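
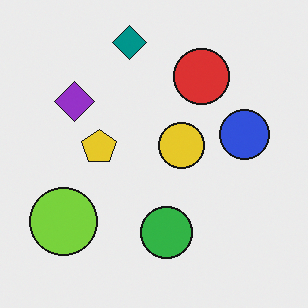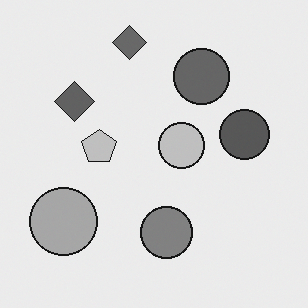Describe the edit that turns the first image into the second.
This is the original image converted to grayscale.

All color is removed — every shape is now a shade of grey.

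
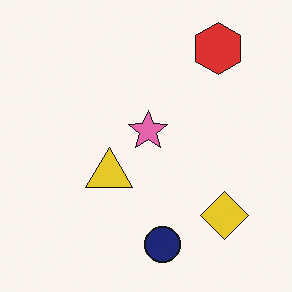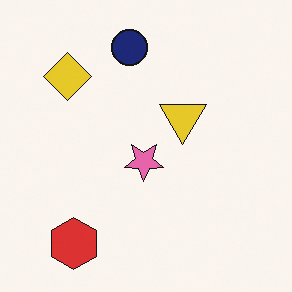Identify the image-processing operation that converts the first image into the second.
The transformation is: rotated 180°.

The red hexagon sits in the top-right of the first image and the bottom-left of the second — consistent with a whole-image 180° rotation.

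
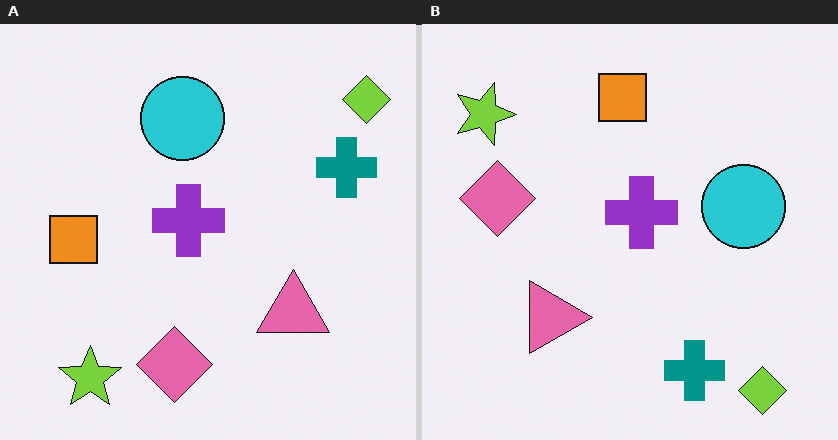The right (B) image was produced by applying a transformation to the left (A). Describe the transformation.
It was rotated 90° clockwise.

The lime diamond sits in the top-right of the left (A) image and the bottom-right of the right (B) — consistent with a whole-image 90° clockwise rotation.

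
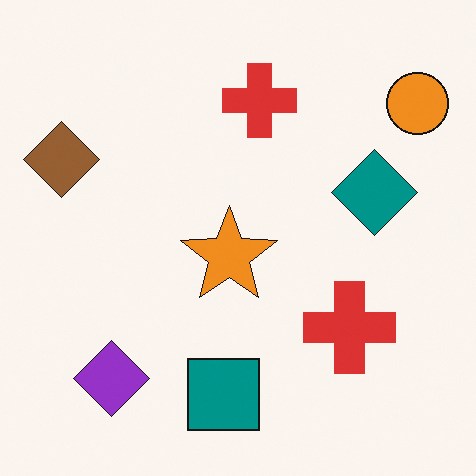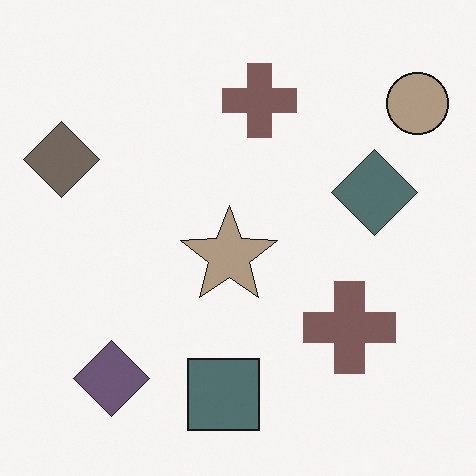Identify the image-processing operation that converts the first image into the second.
This is the original image heavily desaturated.

All colors are more muted and greyish — a global saturation change.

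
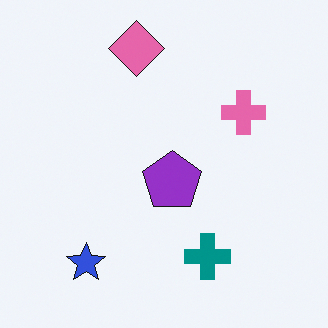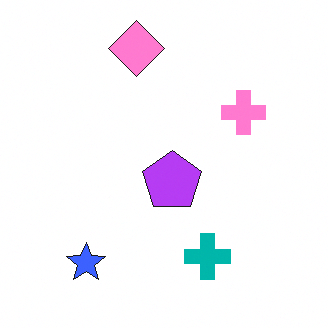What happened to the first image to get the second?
The image was brightened a little.

Every pixel — background and shapes alike — is uniformly brightened.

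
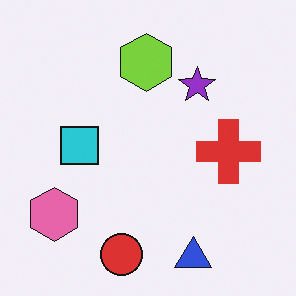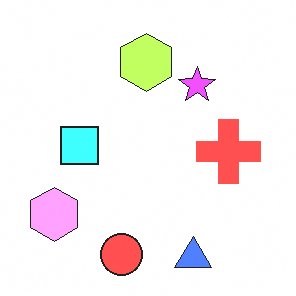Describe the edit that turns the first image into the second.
The image was noticeably brightened.

Every pixel — background and shapes alike — is uniformly brightened.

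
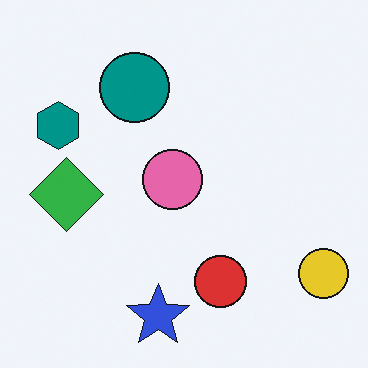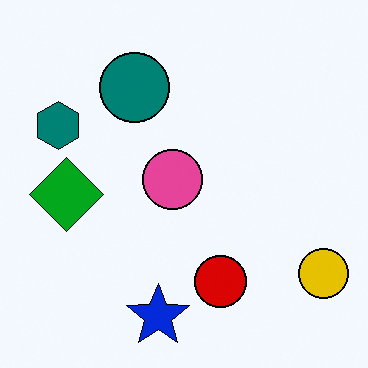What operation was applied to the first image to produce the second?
This is the original image given slightly increased contrast.

Tones are pushed away from mid-grey across the whole image — a global contrast change.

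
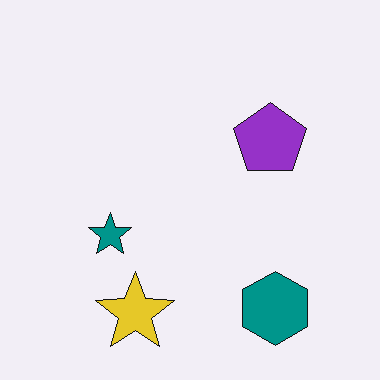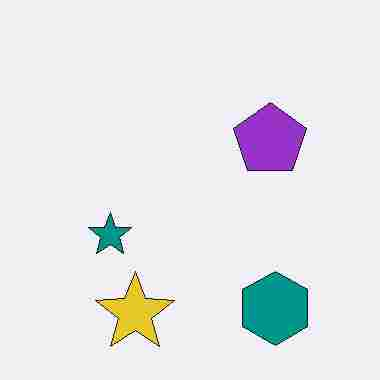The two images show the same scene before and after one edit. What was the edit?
This is the original image degraded with heavy JPEG compression.

Blocky 8×8 compression artifacts appear around shape edges and the flat background shows ringing — characteristic JPEG degradation.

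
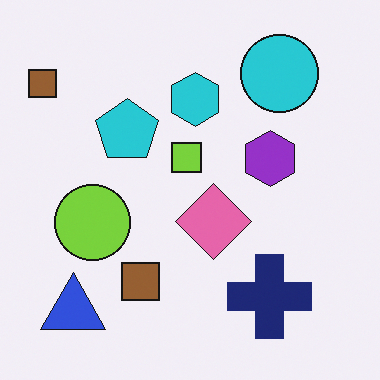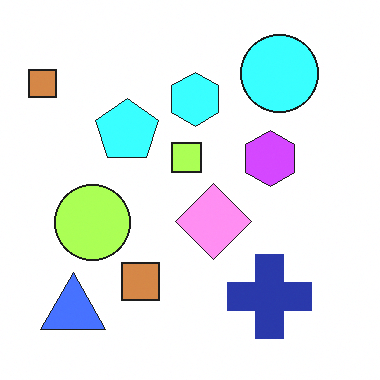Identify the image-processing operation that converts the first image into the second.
The second image is the first substantially brightened.

Every pixel — background and shapes alike — is uniformly brightened.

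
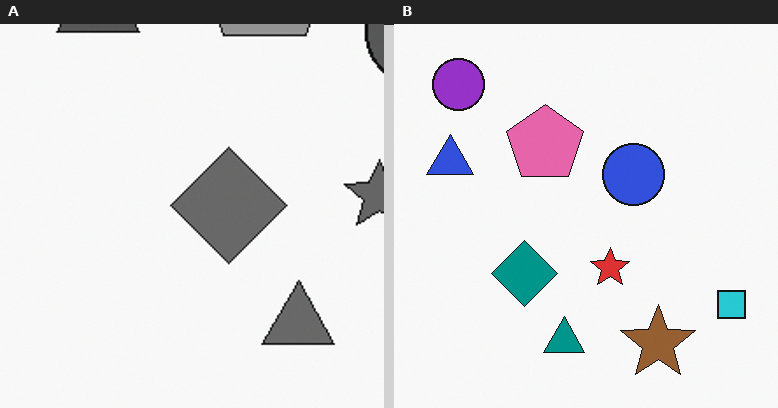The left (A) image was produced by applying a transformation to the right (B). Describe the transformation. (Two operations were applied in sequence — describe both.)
The transformation is: cropped tightly and scaled back up, then converted to grayscale.

The visible shapes are larger and the field of view is narrower; shapes near the original edges may be partly or wholly outside the frame — a crop-and-rescale. All color is removed — every shape is now a shade of grey.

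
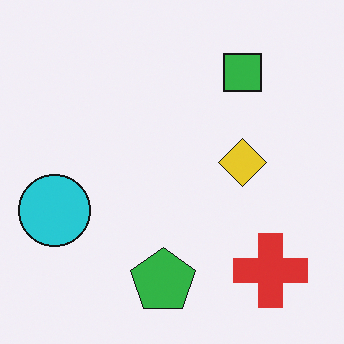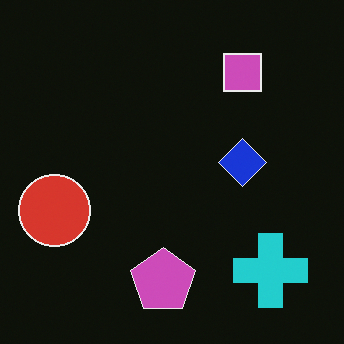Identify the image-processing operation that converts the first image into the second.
This is the original image color-inverted (negative).

The light background has become dark and every shape's color is its complement — a photographic negative.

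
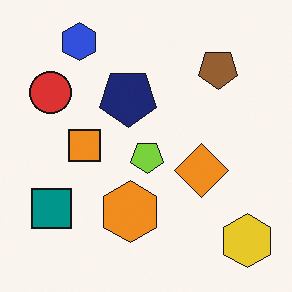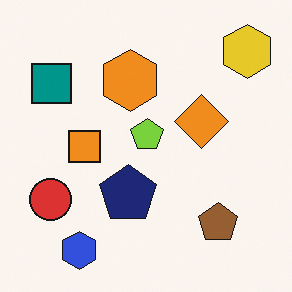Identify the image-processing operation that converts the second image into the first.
This is the original image flipped vertically (top ↔ bottom).

The blue hexagon is in the bottom-left of the second image and the top-left of the first — shapes on opposite sides of the horizontal midline have swapped in a mirror flip.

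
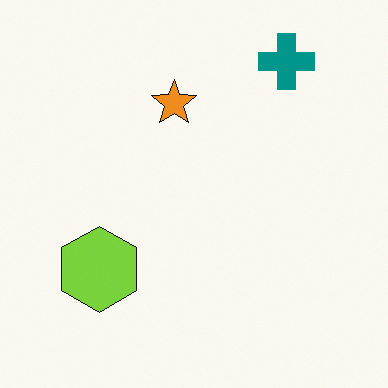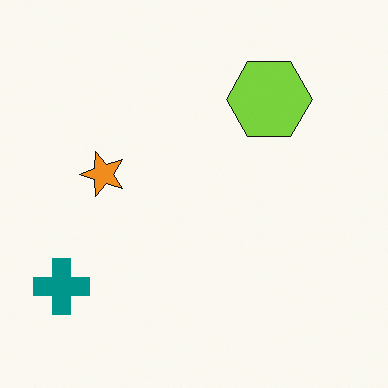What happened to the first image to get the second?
The transformation is: transposed (reflected across the top-left ↔ bottom-right diagonal).

Shapes have swapped their row and column positions — what was in the top-right is now in the bottom-left — a diagonal reflection.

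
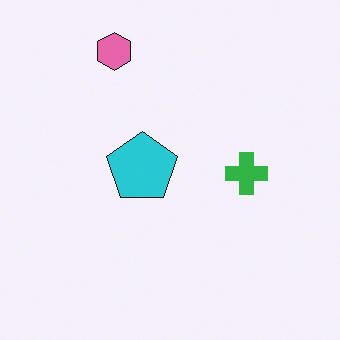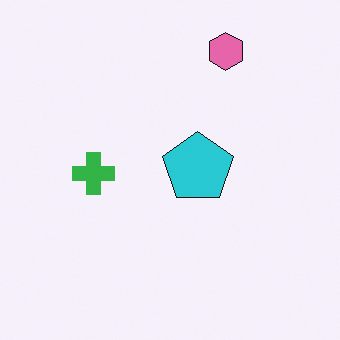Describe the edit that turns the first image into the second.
The second image is the first flipped horizontally (left ↔ right).

The green cross is in the right of the first image and the left of the second — shapes on opposite sides of the vertical midline have swapped in a mirror flip.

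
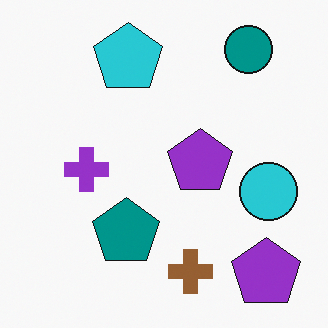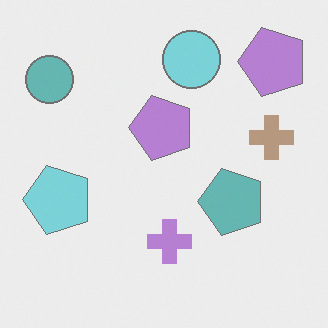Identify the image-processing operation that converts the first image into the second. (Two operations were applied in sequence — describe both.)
It was given much lower contrast, then rotated 90° counter-clockwise.

Tones are pushed toward mid-grey across the whole image — a global contrast change. The teal circle sits in the top-right of the first image and the top-left of the second — consistent with a whole-image 90° counter-clockwise rotation.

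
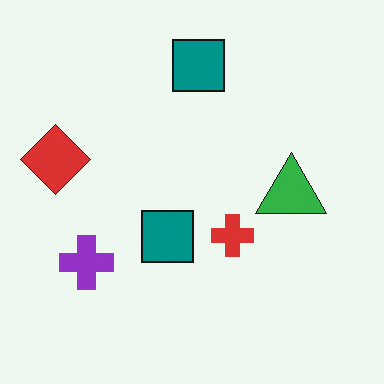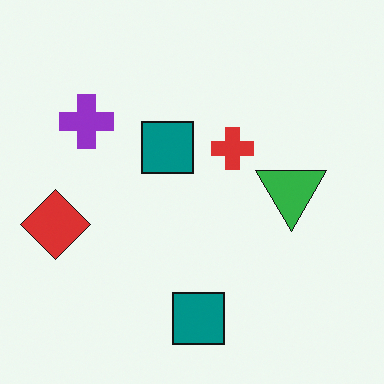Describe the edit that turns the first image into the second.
The image was flipped vertically (top ↔ bottom).

The purple cross is in the bottom-left of the first image and the top-left of the second — shapes on opposite sides of the horizontal midline have swapped in a mirror flip.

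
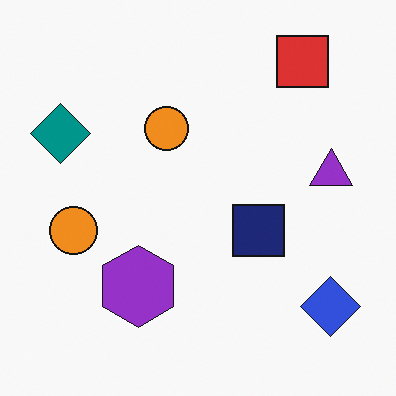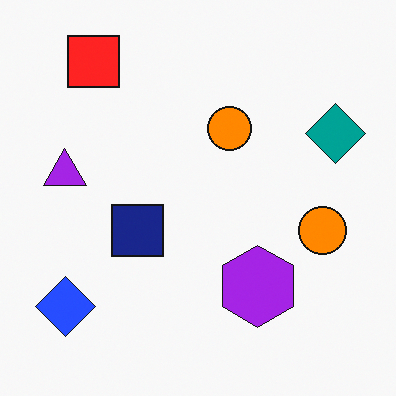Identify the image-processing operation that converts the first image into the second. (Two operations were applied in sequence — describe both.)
Flipped horizontally (left ↔ right), then slightly oversaturated.

The teal diamond is in the left of the first image and the right of the second — shapes on opposite sides of the vertical midline have swapped in a mirror flip. All colors are more vivid — a global saturation change.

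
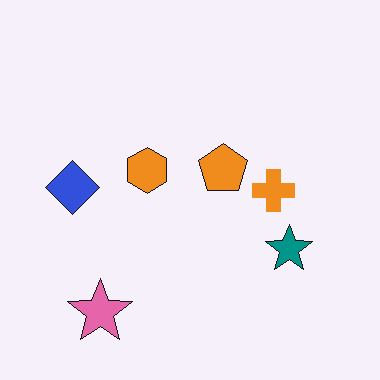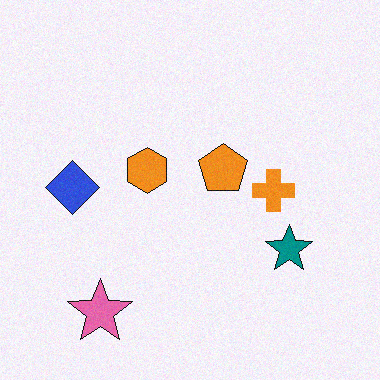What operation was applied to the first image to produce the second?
It was degraded with a light layer of grain.

Random speckle covers the whole image, including the flat background.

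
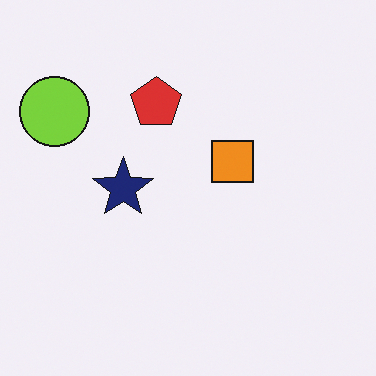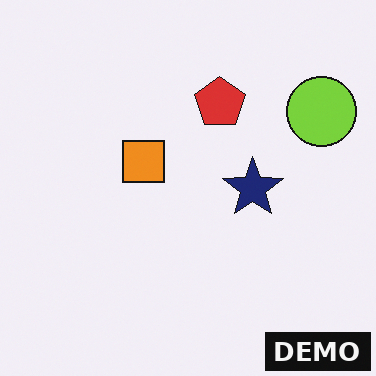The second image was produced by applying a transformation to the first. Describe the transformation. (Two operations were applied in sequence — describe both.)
The second image is the first flipped horizontally (left ↔ right), then watermarked with the text "DEMO" in the lower-right corner.

The lime circle is in the top-left of the first image and the top-right of the second — shapes on opposite sides of the vertical midline have swapped in a mirror flip. A dark label reading "DEMO" appears in the lower-right corner.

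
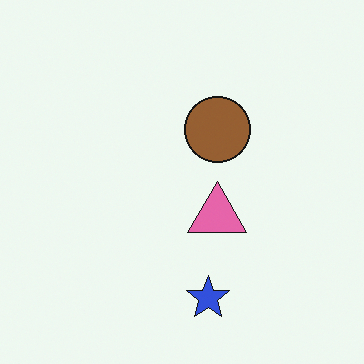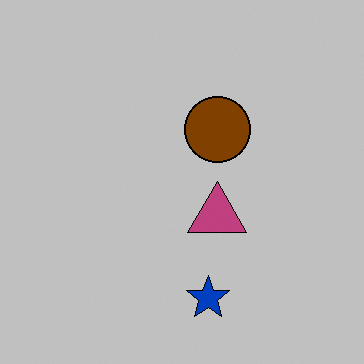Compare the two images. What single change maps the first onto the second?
Aggressively posterized.

Each flat color has snapped to a coarser quantized level — most visibly, the near-white background has dropped to a flat grey.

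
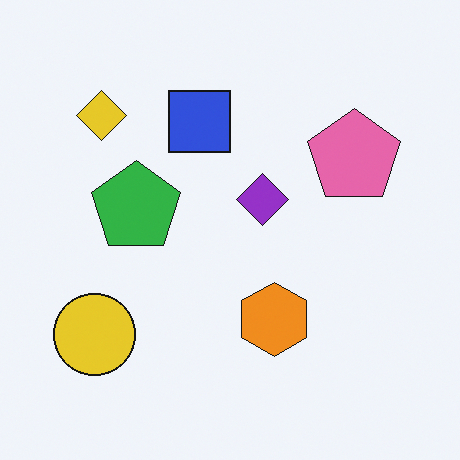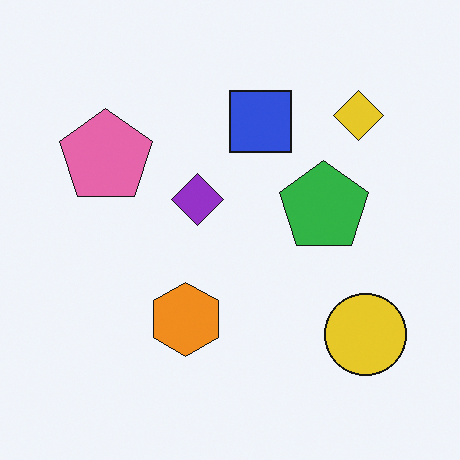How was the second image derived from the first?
The second image is the first flipped horizontally (left ↔ right).

The yellow circle is in the bottom-left of the first image and the bottom-right of the second — shapes on opposite sides of the vertical midline have swapped in a mirror flip.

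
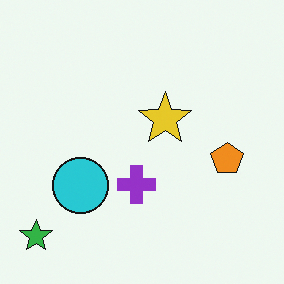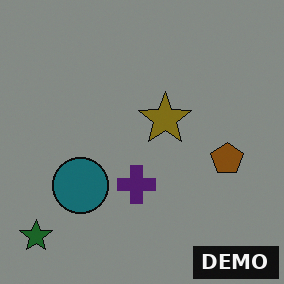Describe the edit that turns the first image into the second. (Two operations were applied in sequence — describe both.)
The transformation is: substantially darkened, then watermarked with the text "DEMO" in the lower-right corner.

Every pixel — background and shapes alike — is uniformly darkened. A dark label reading "DEMO" appears in the lower-right corner.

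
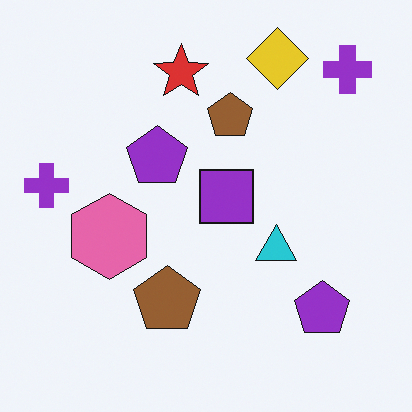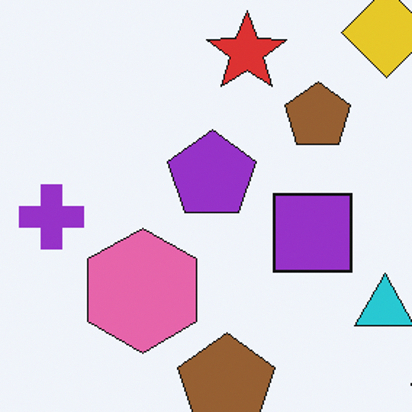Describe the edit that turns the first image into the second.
This is the original image cropped slightly and scaled back up.

The visible shapes are larger and the field of view is narrower; shapes near the original edges may be partly or wholly outside the frame — a crop-and-rescale.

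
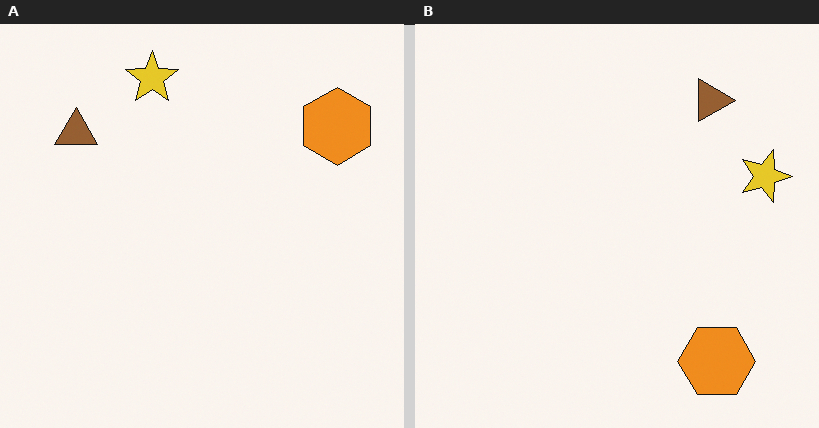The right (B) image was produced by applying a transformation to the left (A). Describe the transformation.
The transformation is: rotated 90° clockwise.

The orange hexagon sits in the top-right of the left (A) image and the bottom-right of the right (B) — consistent with a whole-image 90° clockwise rotation.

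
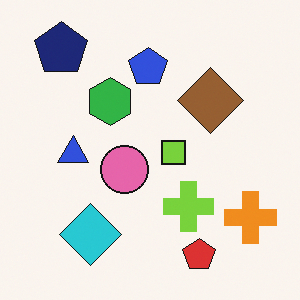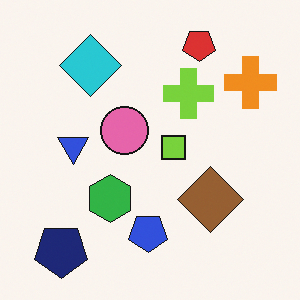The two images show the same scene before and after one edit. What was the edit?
Flipped vertically (top ↔ bottom).

The red pentagon is in the bottom of the first image and the top of the second — shapes on opposite sides of the horizontal midline have swapped in a mirror flip.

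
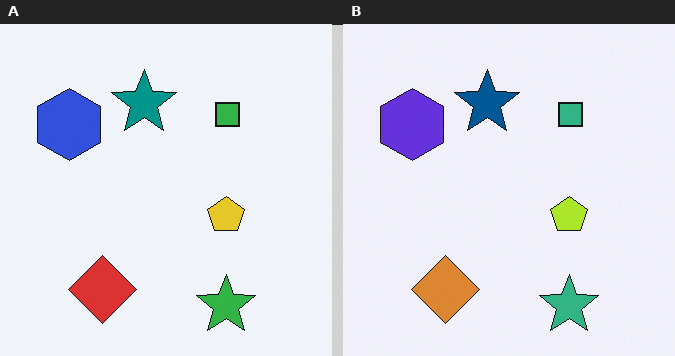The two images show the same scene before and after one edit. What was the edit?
The right (B) image is the left (A) hue-shifted by a small amount.

Every shape's color has rotated by the same amount around the hue wheel — a uniform hue shift.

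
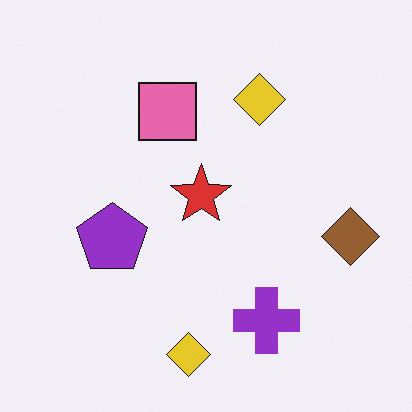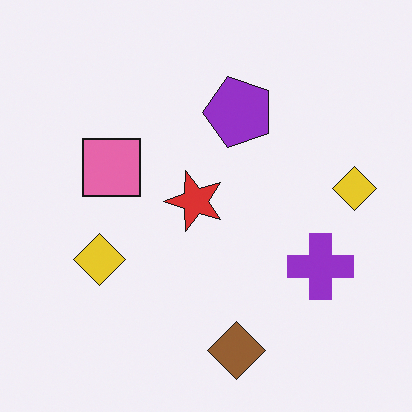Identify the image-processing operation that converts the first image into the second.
This is the original image transposed (reflected across the top-left ↔ bottom-right diagonal).

Shapes have swapped their row and column positions — what was in the top-right is now in the bottom-left — a diagonal reflection.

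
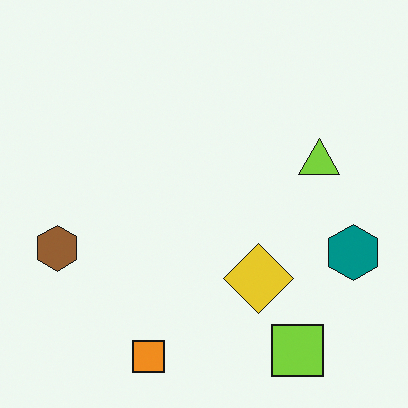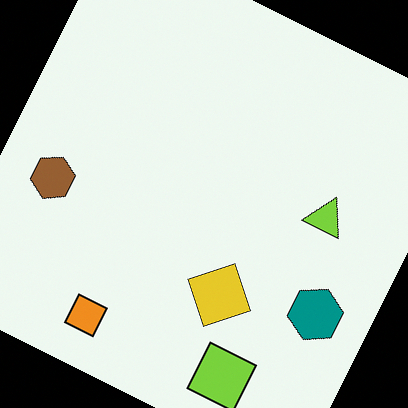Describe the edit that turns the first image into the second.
The second image is the first rotated clockwise by a clearly visible amount.

Every shape is tilted by the same angle and the image corners show triangular fill wedges — a whole-image rotation by a non-right angle.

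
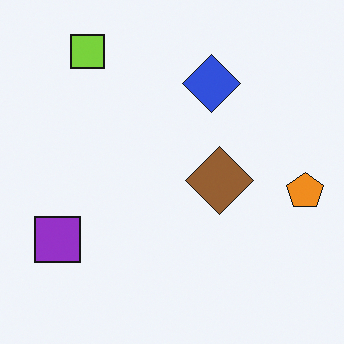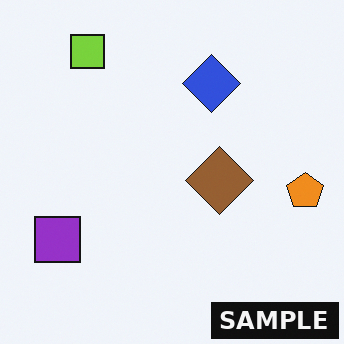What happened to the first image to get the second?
The second image is the first watermarked with the text "SAMPLE" in the lower-right corner.

A dark label reading "SAMPLE" appears in the lower-right corner.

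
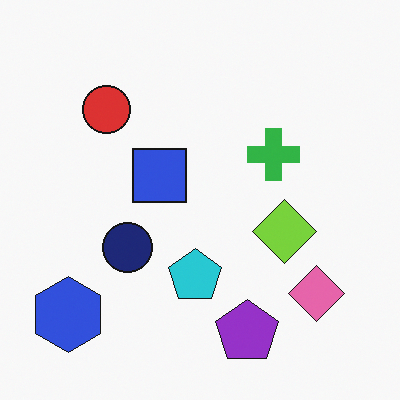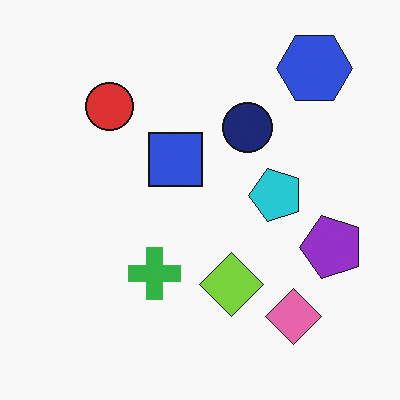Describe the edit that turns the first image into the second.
The second image is the first transposed (reflected across the top-left ↔ bottom-right diagonal).

Shapes have swapped their row and column positions — what was in the top-right is now in the bottom-left — a diagonal reflection.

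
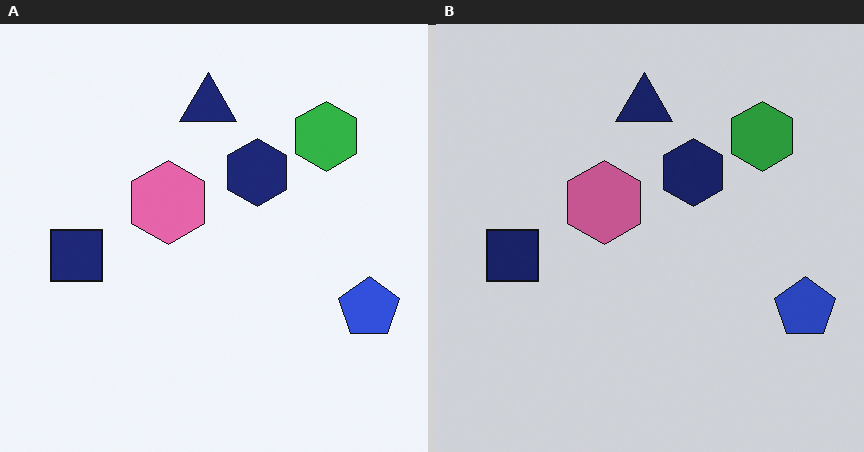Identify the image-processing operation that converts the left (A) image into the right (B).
It was darkened a little.

Every pixel — background and shapes alike — is uniformly darkened.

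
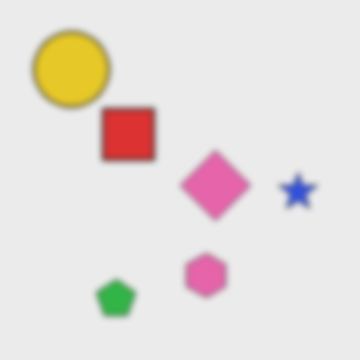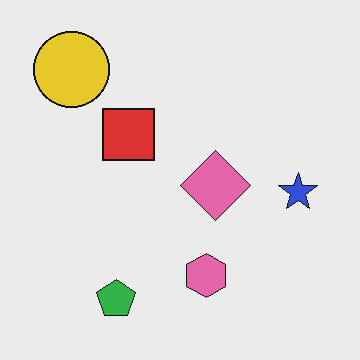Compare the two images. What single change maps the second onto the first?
It was noticeably gaussian-blurred.

Shape edges and outlines are uniformly softened across the whole image.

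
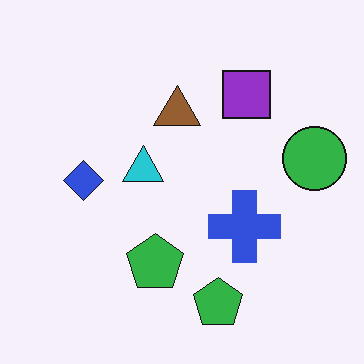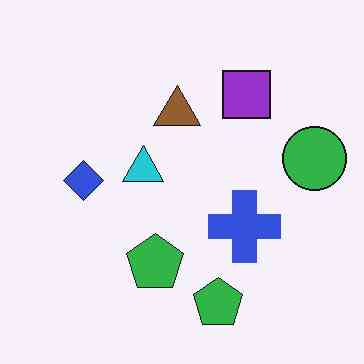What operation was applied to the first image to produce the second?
This is the original image given moderate JPEG compression.

Blocky 8×8 compression artifacts appear around shape edges and the flat background shows ringing — characteristic JPEG degradation.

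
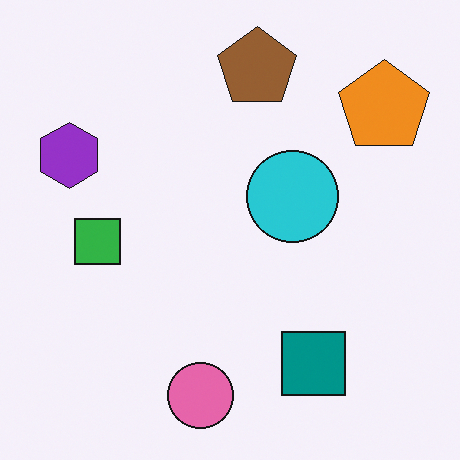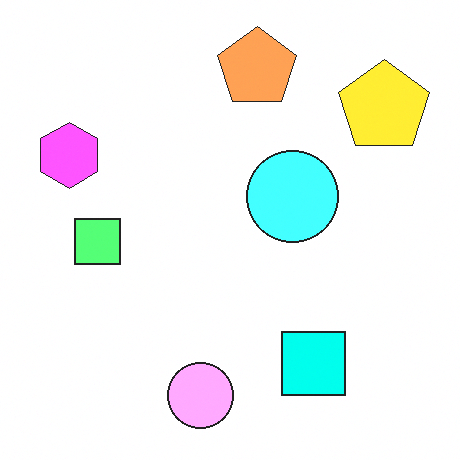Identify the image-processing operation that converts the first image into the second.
It was noticeably brightened.

Every pixel — background and shapes alike — is uniformly brightened.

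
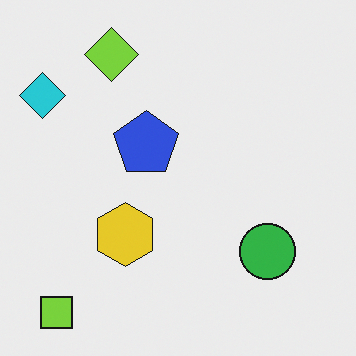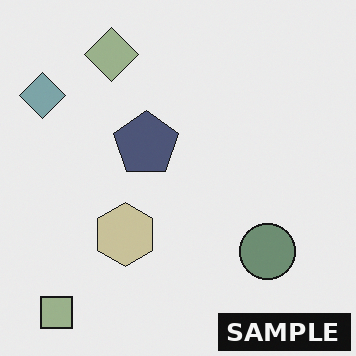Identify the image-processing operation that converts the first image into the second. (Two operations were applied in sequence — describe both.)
This is the original image made much more muted (saturation change), then watermarked with the text "SAMPLE" in the lower-right corner.

All colors are more muted and greyish — a global saturation change. A dark label reading "SAMPLE" appears in the lower-right corner.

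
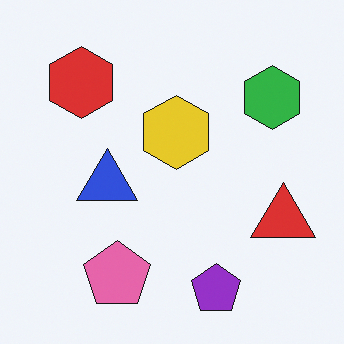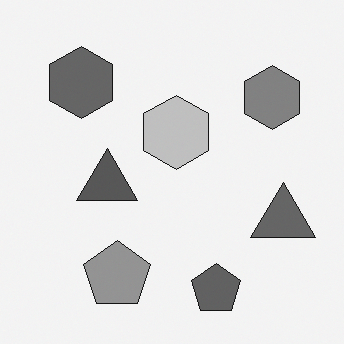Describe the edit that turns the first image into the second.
The second image is the first converted to grayscale.

All color is removed — every shape is now a shade of grey.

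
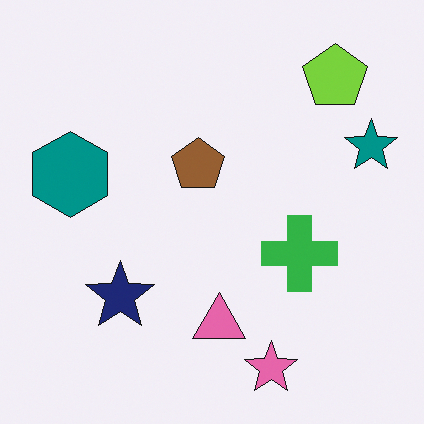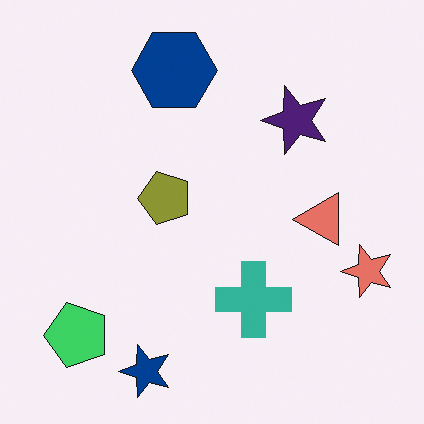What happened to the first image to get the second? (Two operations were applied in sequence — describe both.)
This is the original image transposed (reflected across the top-left ↔ bottom-right diagonal), then hue-shifted by a small amount.

Shapes have swapped their row and column positions — what was in the top-right is now in the bottom-left — a diagonal reflection. Every shape's color has rotated by the same amount around the hue wheel — a uniform hue shift.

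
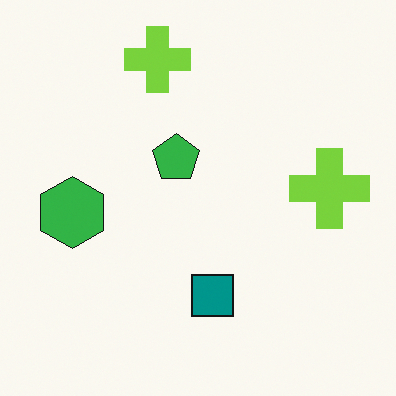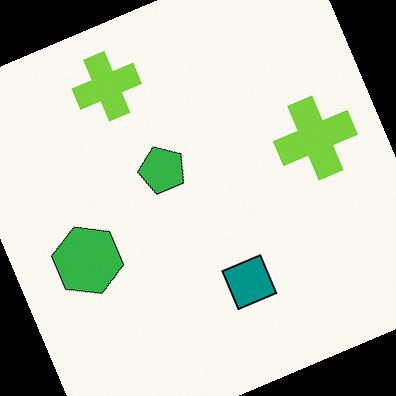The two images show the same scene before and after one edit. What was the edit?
The second image is the first rotated counter-clockwise by a clearly visible amount.

Every shape is tilted by the same angle and the image corners show triangular fill wedges — a whole-image rotation by a non-right angle.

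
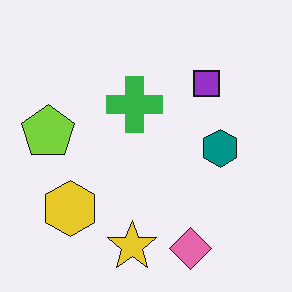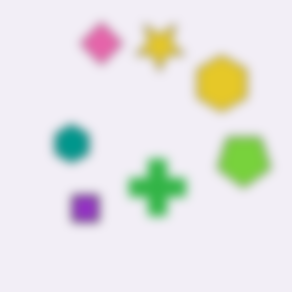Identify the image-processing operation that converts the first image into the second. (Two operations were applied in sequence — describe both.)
The second image is the first strongly gaussian-blurred, then rotated 180°.

Shape edges and outlines are uniformly softened across the whole image. The pink diamond sits in the bottom of the first image and the top of the second — consistent with a whole-image 180° rotation.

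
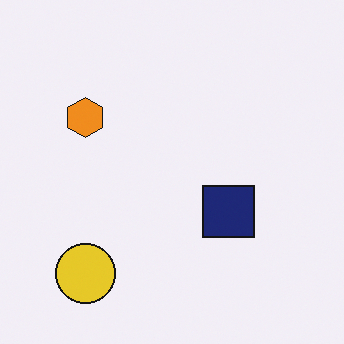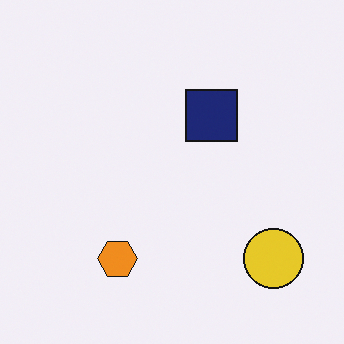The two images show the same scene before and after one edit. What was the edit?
This is the original image rotated 90° counter-clockwise.

The yellow circle sits in the bottom-left of the first image and the bottom-right of the second — consistent with a whole-image 90° counter-clockwise rotation.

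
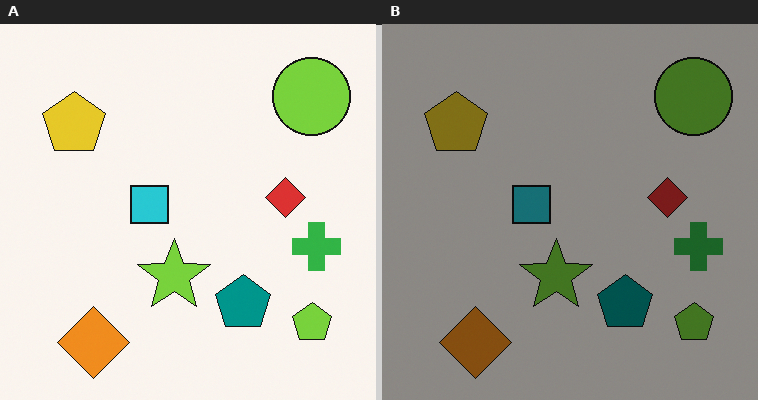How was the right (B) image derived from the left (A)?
The transformation is: substantially darkened.

Every pixel — background and shapes alike — is uniformly darkened.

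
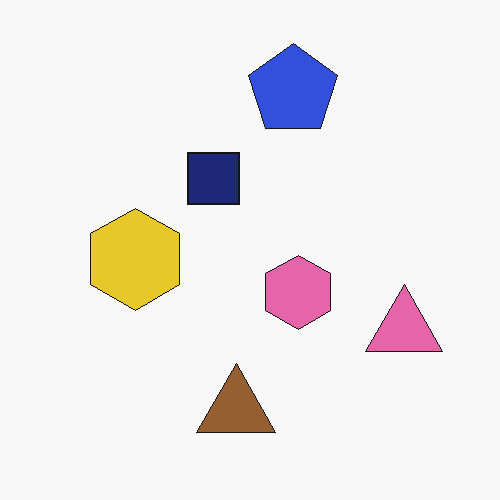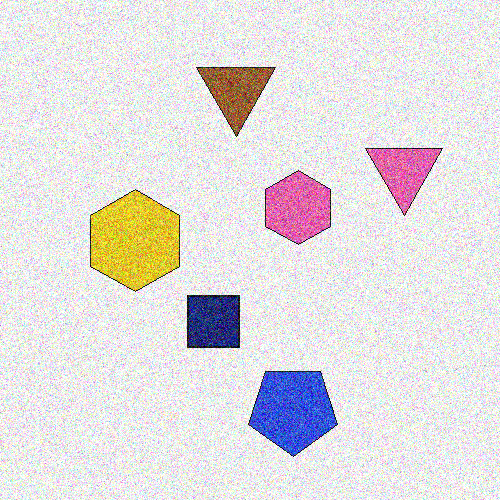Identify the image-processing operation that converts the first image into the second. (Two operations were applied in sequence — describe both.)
The image was flipped vertically (top ↔ bottom), then degraded with a thick layer of grain.

The blue pentagon is in the top of the first image and the bottom of the second — shapes on opposite sides of the horizontal midline have swapped in a mirror flip. Random speckle covers the whole image, including the flat background.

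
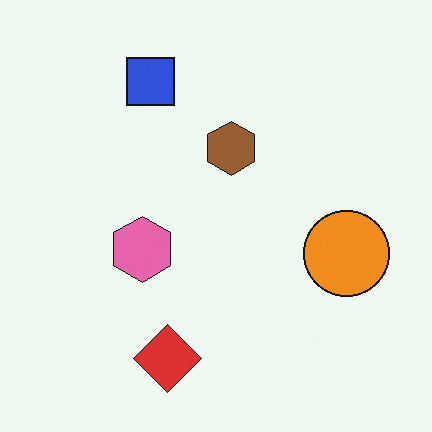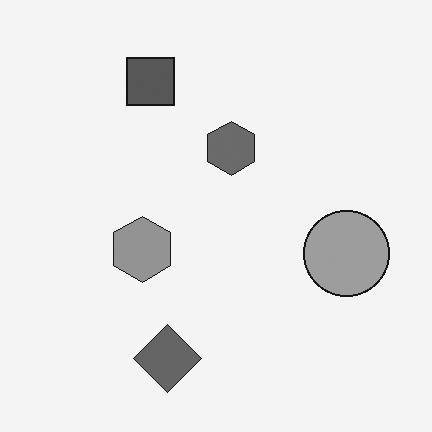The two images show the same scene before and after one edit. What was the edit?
The second image is the first converted to grayscale.

All color is removed — every shape is now a shade of grey.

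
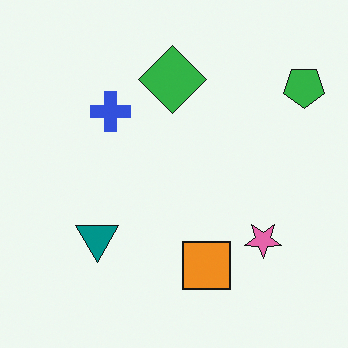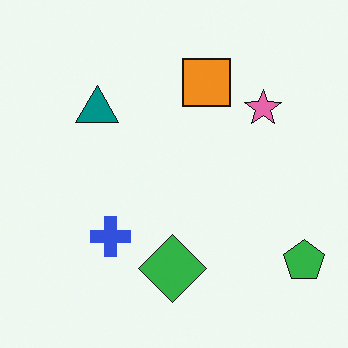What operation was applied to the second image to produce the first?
Flipped vertically (top ↔ bottom).

The green diamond is in the bottom of the second image and the top of the first — shapes on opposite sides of the horizontal midline have swapped in a mirror flip.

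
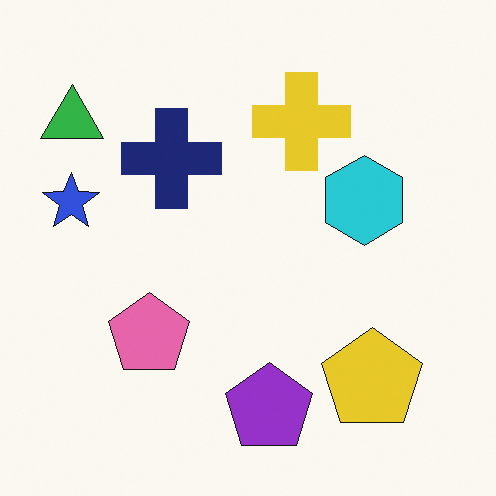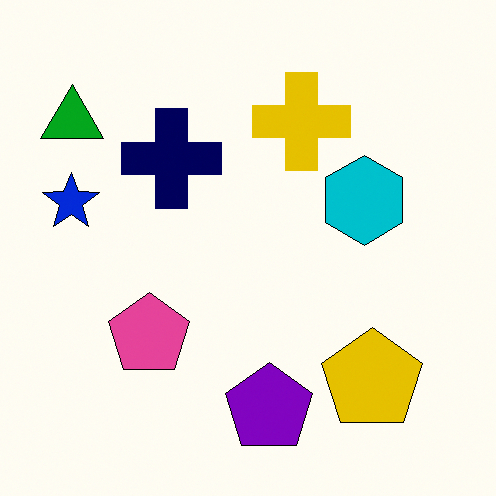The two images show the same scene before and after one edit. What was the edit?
This is the original image given slightly increased contrast.

Tones are pushed away from mid-grey across the whole image — a global contrast change.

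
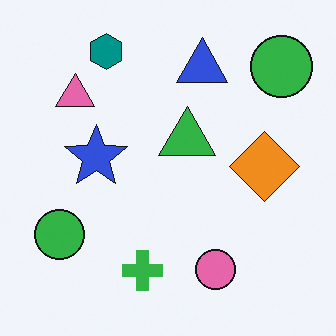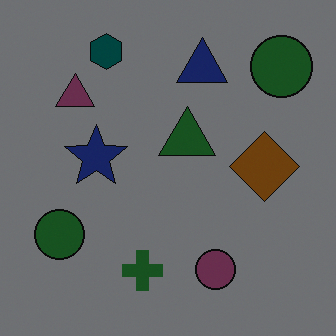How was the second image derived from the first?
The second image is the first darkened a lot.

Every pixel — background and shapes alike — is uniformly darkened.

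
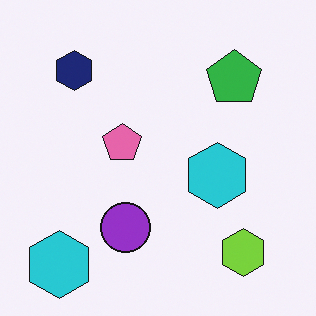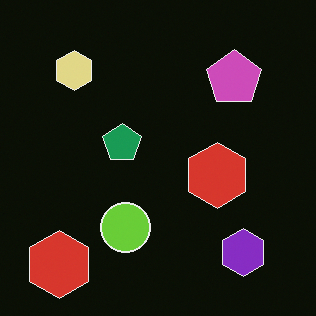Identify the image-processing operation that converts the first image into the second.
It was color-inverted (negative).

The light background has become dark and every shape's color is its complement — a photographic negative.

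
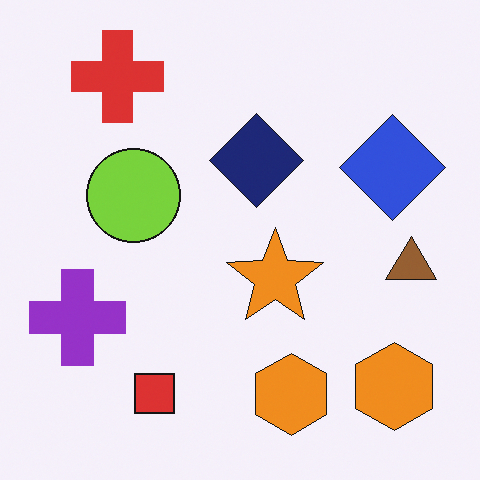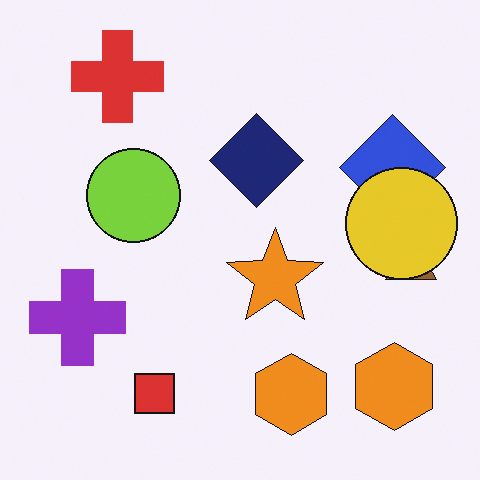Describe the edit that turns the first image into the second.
It was overlaid with an additional yellow circle.

A yellow circle appears in the second image that is absent from the first.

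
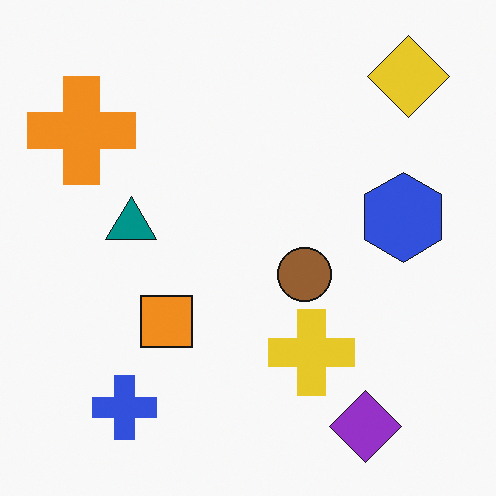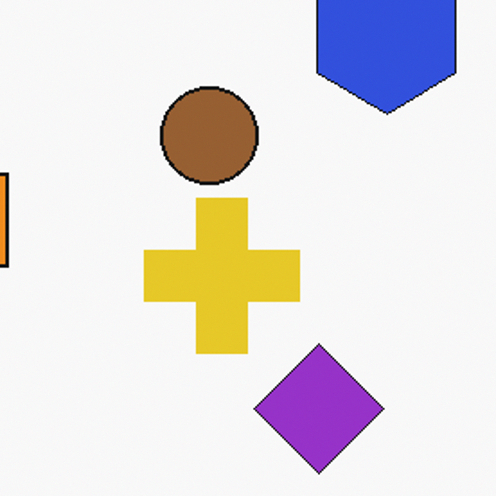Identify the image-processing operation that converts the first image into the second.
The image was cropped to a noticeably smaller region and rescaled.

The visible shapes are larger and the field of view is narrower; shapes near the original edges may be partly or wholly outside the frame — a crop-and-rescale.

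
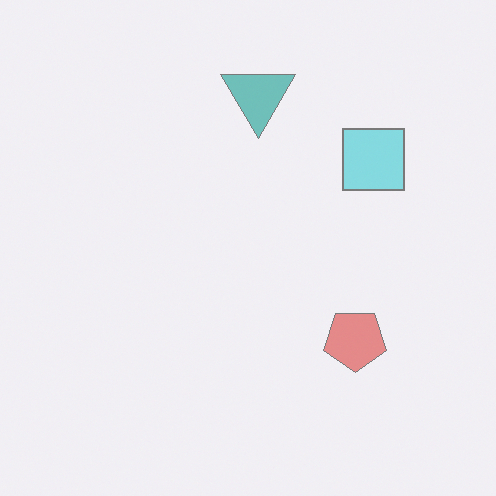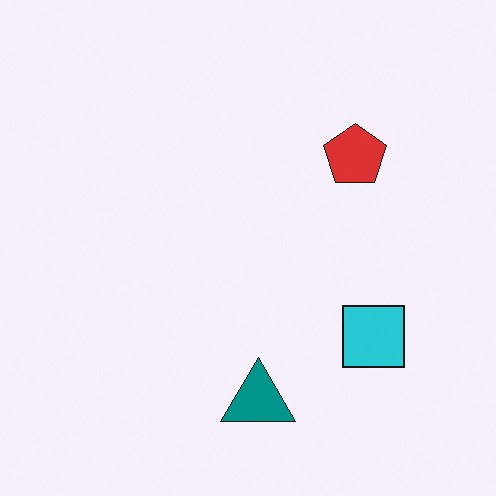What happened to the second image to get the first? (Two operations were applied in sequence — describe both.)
The image was flipped vertically (top ↔ bottom), then given much lower contrast.

The teal triangle is in the bottom of the second image and the top of the first — shapes on opposite sides of the horizontal midline have swapped in a mirror flip. Tones are pushed toward mid-grey across the whole image — a global contrast change.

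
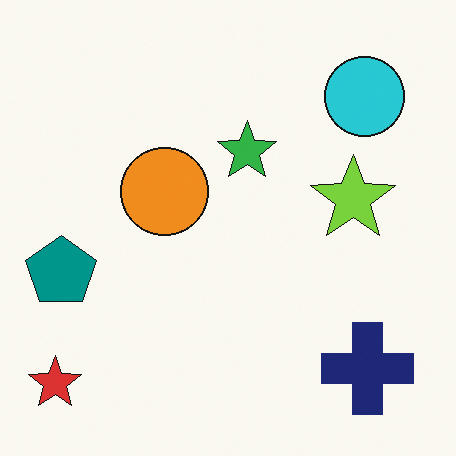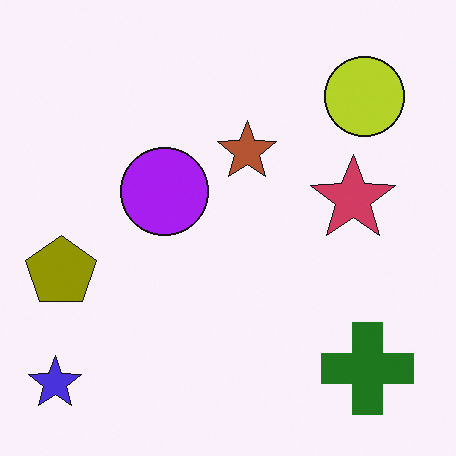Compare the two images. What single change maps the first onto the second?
The second image is the first hue-shifted by a large amount.

Every shape's color has rotated by the same amount around the hue wheel — a uniform hue shift.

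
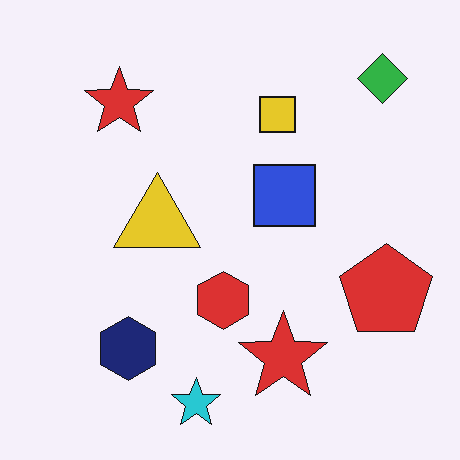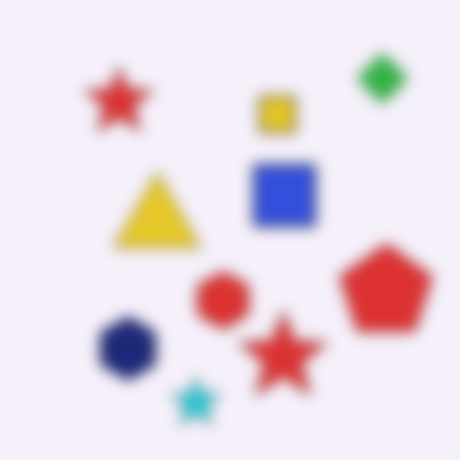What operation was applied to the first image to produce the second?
The second image is the first heavily blurred.

Shape edges and outlines are uniformly softened across the whole image.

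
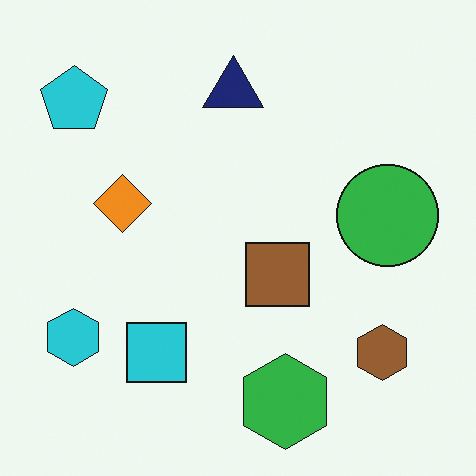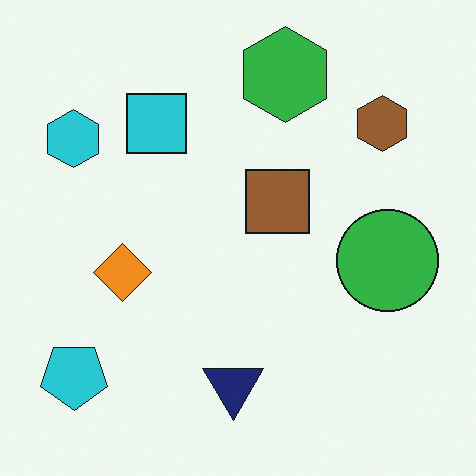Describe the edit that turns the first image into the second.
The transformation is: flipped vertically (top ↔ bottom).

The green hexagon is in the bottom of the first image and the top of the second — shapes on opposite sides of the horizontal midline have swapped in a mirror flip.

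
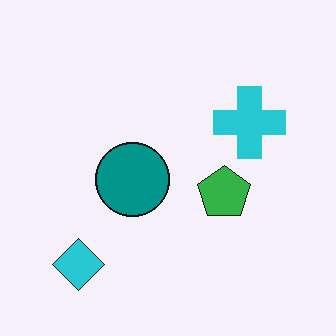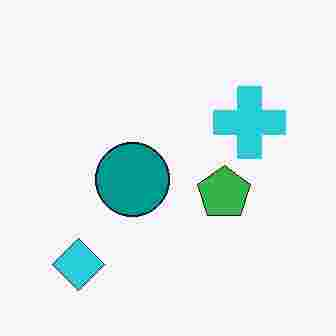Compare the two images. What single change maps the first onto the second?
Degraded with heavy JPEG compression.

Blocky 8×8 compression artifacts appear around shape edges and the flat background shows ringing — characteristic JPEG degradation.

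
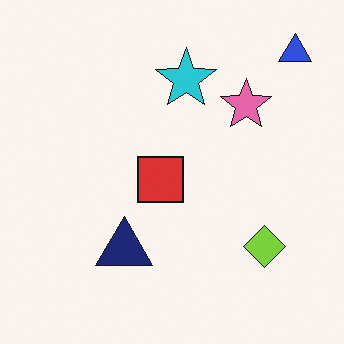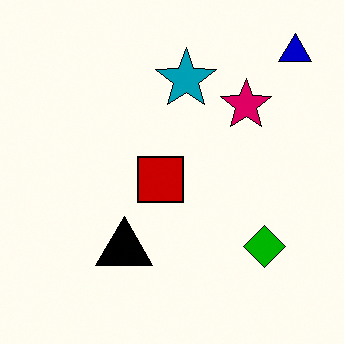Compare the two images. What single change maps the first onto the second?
It was given much higher contrast.

Tones are pushed away from mid-grey across the whole image — a global contrast change.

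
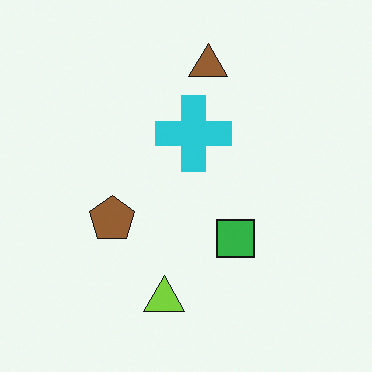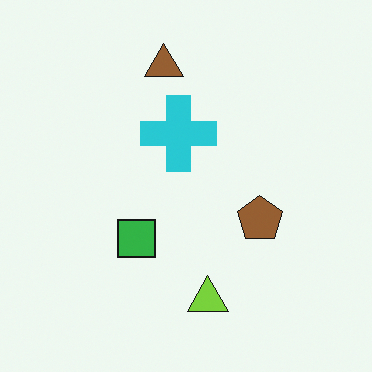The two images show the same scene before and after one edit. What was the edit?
Flipped horizontally (left ↔ right).

The brown pentagon is in the left of the first image and the right of the second — shapes on opposite sides of the vertical midline have swapped in a mirror flip.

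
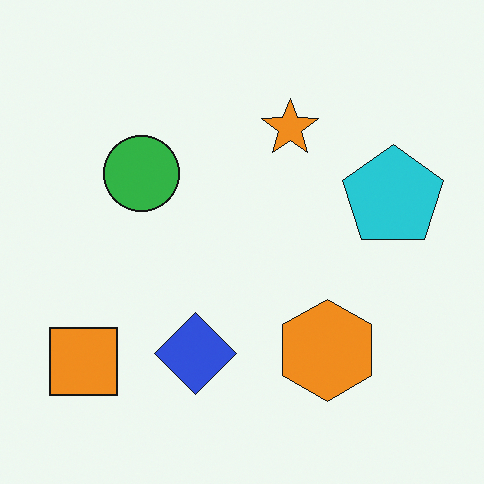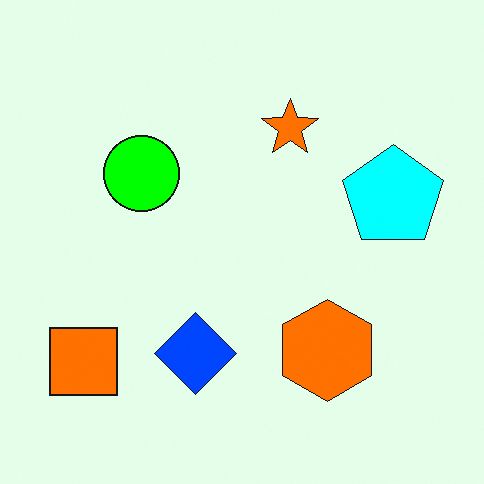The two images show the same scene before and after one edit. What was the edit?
The image was made much more vivid (saturation change).

All colors are more vivid — a global saturation change.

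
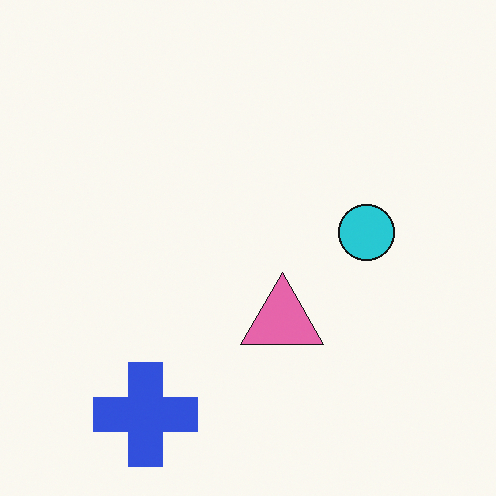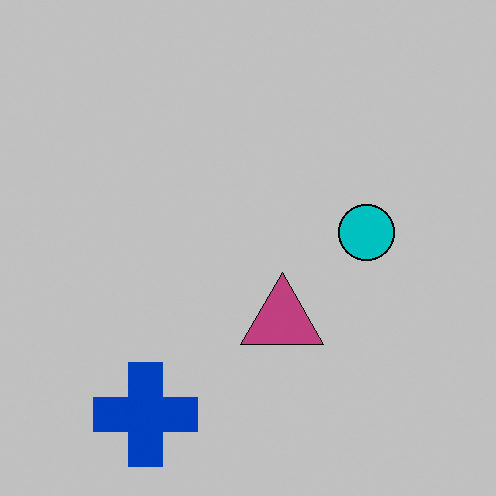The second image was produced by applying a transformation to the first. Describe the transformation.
The second image is the first heavily posterized to just a handful of flat colors.

Each flat color has snapped to a coarser quantized level — most visibly, the near-white background has dropped to a flat grey.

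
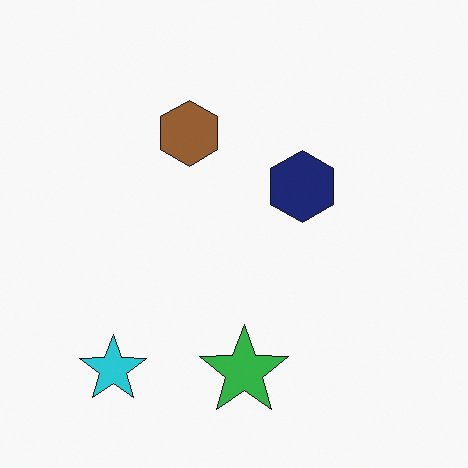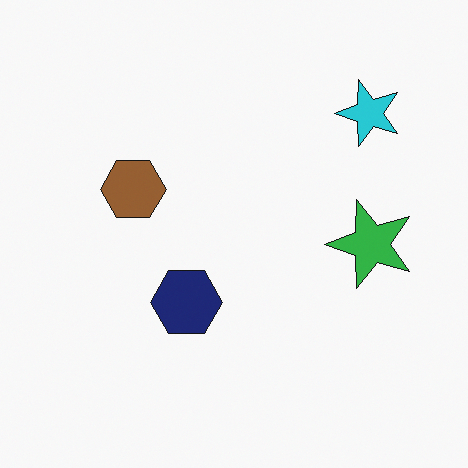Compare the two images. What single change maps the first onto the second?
It was transposed (reflected across the top-left ↔ bottom-right diagonal).

Shapes have swapped their row and column positions — what was in the top-right is now in the bottom-left — a diagonal reflection.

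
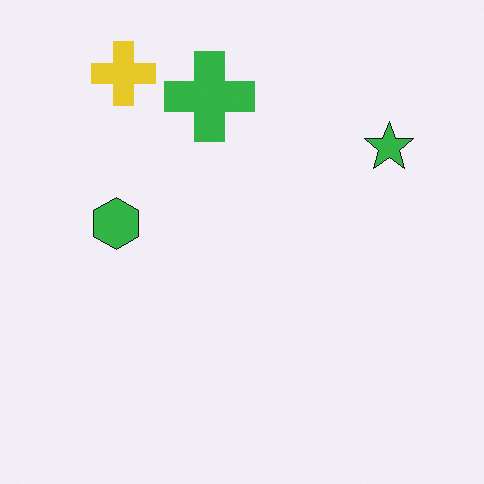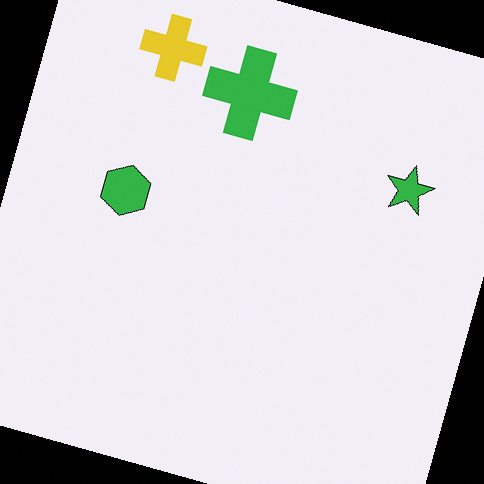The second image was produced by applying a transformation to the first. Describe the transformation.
The image was rotated clockwise by a moderate amount.

Every shape is tilted by the same angle and the image corners show triangular fill wedges — a whole-image rotation by a non-right angle.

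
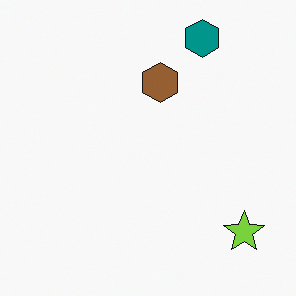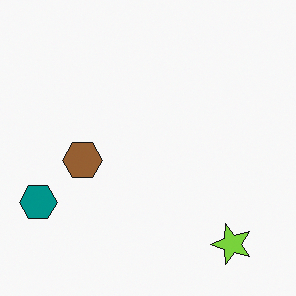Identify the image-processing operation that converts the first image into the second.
The transformation is: transposed (reflected across the top-left ↔ bottom-right diagonal).

Shapes have swapped their row and column positions — what was in the top-right is now in the bottom-left — a diagonal reflection.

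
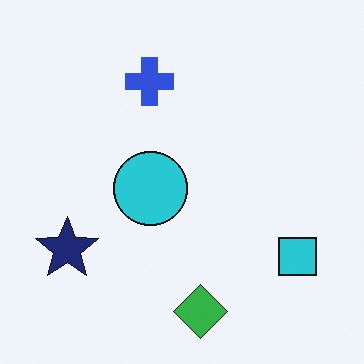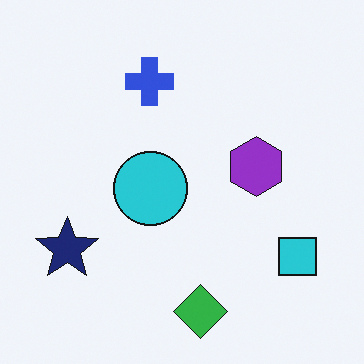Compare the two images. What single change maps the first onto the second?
It was overlaid with an additional purple hexagon.

A purple hexagon appears in the second image that is absent from the first.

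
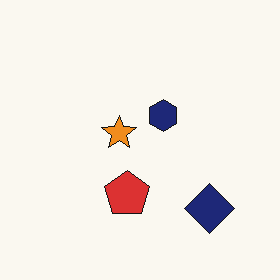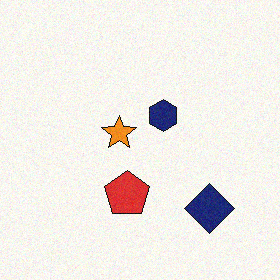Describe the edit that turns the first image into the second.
The transformation is: degraded with subtle gaussian noise.

Random speckle covers the whole image, including the flat background.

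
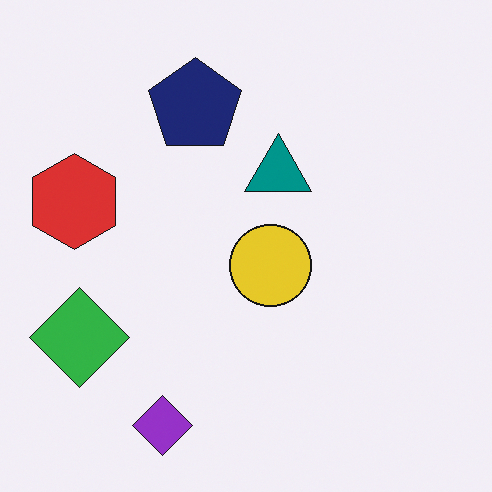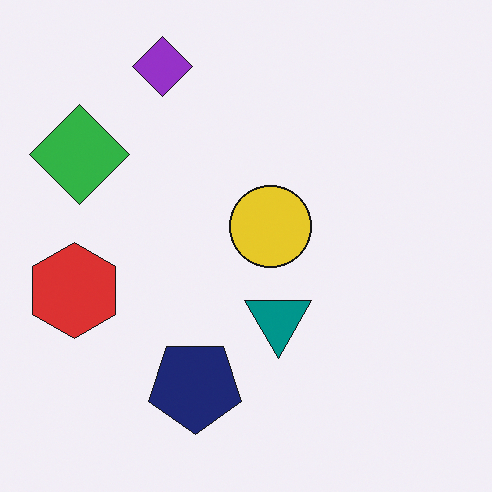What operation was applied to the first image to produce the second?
It was flipped vertically (top ↔ bottom).

The purple diamond is in the bottom-left of the first image and the top-left of the second — shapes on opposite sides of the horizontal midline have swapped in a mirror flip.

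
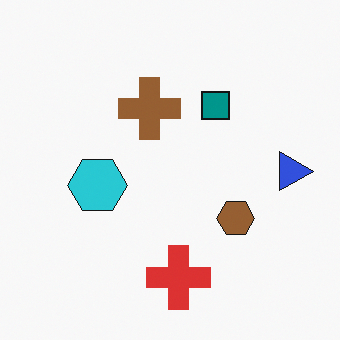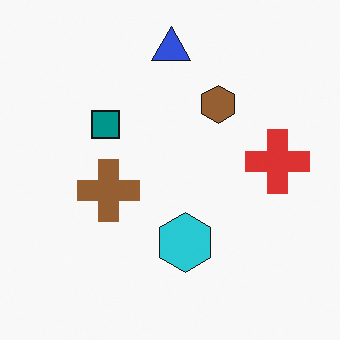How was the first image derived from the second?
Rotated 90° clockwise.

The blue triangle sits in the top of the second image and the right of the first — consistent with a whole-image 90° clockwise rotation.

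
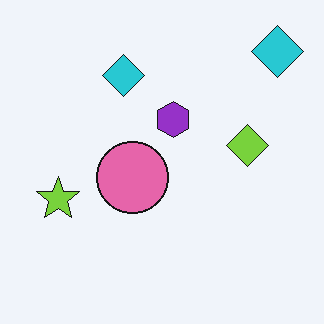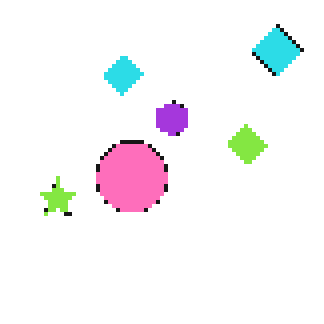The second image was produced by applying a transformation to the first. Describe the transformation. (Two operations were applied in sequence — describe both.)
The image was slightly brightened, then mildly pixelated.

Every pixel — background and shapes alike — is uniformly brightened. Shapes are reduced to large square blocks; fine edges and outlines are lost — a downscale-then-upscale (mosaic) effect.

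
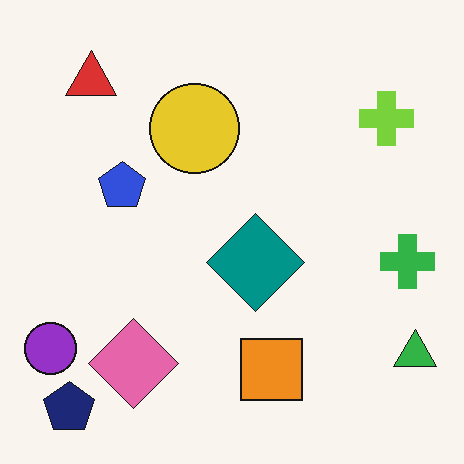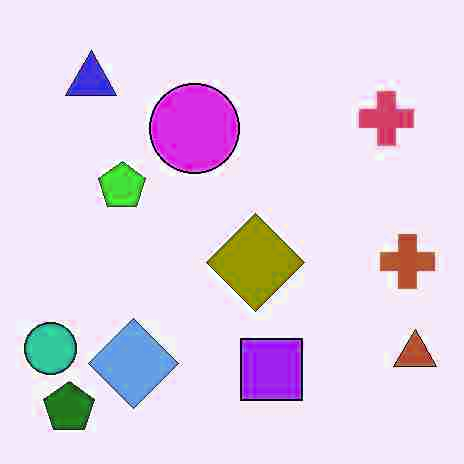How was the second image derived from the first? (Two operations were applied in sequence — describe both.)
This is the original image degraded with heavy JPEG compression, then hue-shifted through roughly half the color wheel.

Blocky 8×8 compression artifacts appear around shape edges and the flat background shows ringing — characteristic JPEG degradation. Every shape's color has rotated by the same amount around the hue wheel — a uniform hue shift.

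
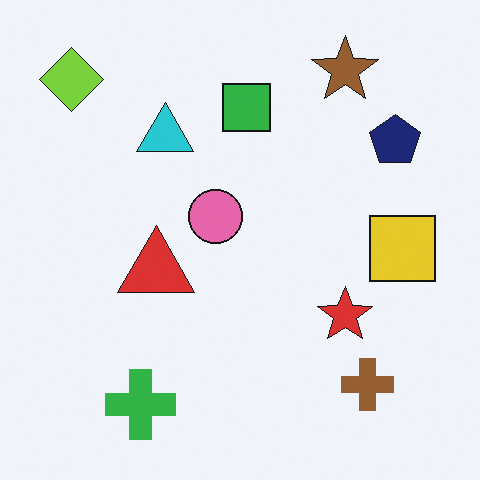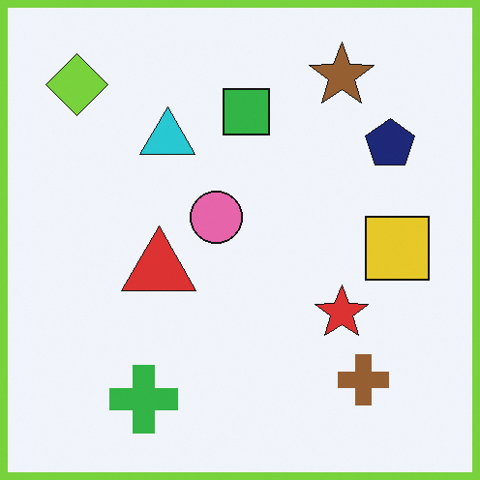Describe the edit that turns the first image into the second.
The second image is the first framed with a lime border.

A solid lime frame runs around the edge of the second image, with the content slightly shrunk inside it.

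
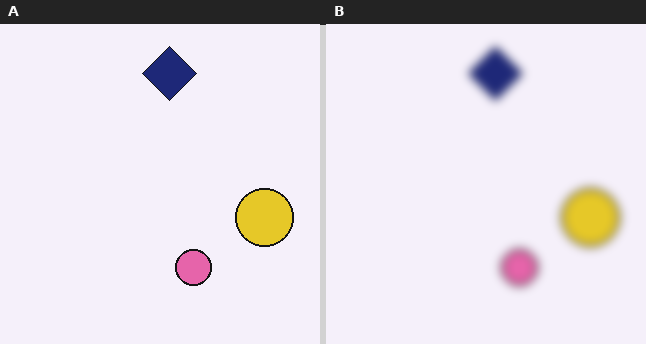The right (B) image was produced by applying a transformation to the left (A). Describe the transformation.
It was noticeably gaussian-blurred.

Shape edges and outlines are uniformly softened across the whole image.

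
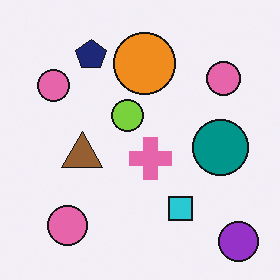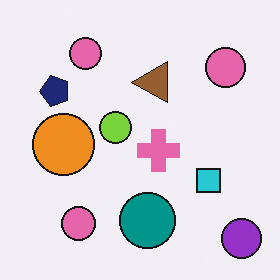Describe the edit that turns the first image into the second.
It was transposed (reflected across the top-left ↔ bottom-right diagonal).

Shapes have swapped their row and column positions — what was in the top-right is now in the bottom-left — a diagonal reflection.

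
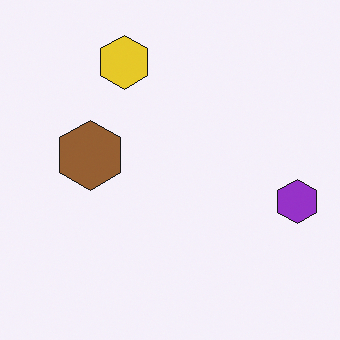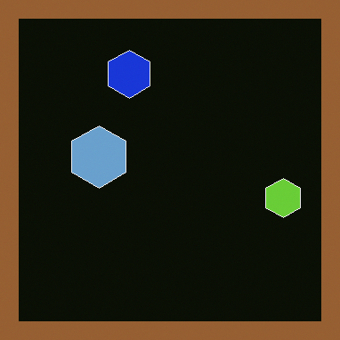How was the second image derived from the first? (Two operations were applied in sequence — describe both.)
The second image is the first color-inverted (negative), then framed with a brown border.

The light background has become dark and every shape's color is its complement — a photographic negative. A solid brown frame runs around the edge of the second image, with the content slightly shrunk inside it.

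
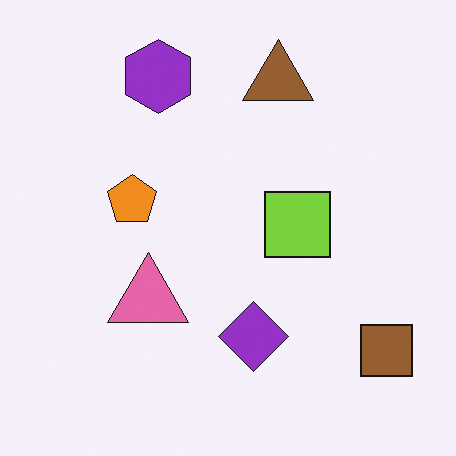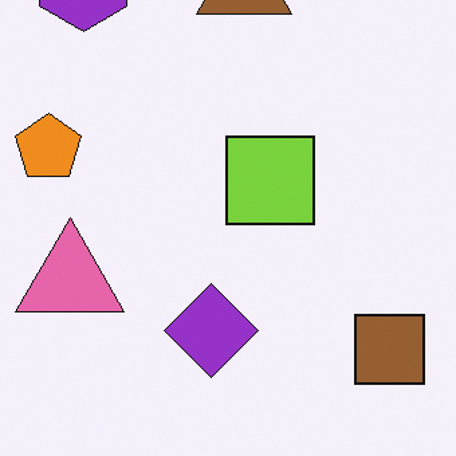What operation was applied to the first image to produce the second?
The transformation is: cropped slightly and scaled back up.

The visible shapes are larger and the field of view is narrower; shapes near the original edges may be partly or wholly outside the frame — a crop-and-rescale.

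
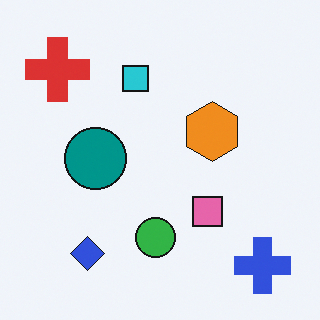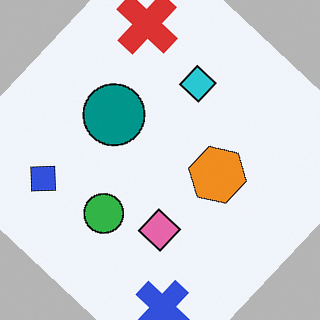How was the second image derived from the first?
The second image is the first rotated clockwise by a large amount — several tens of degrees.

Every shape is tilted by the same angle and the image corners show triangular fill wedges — a whole-image rotation by a non-right angle.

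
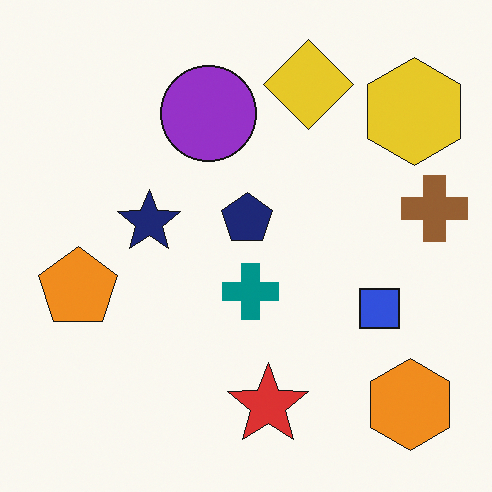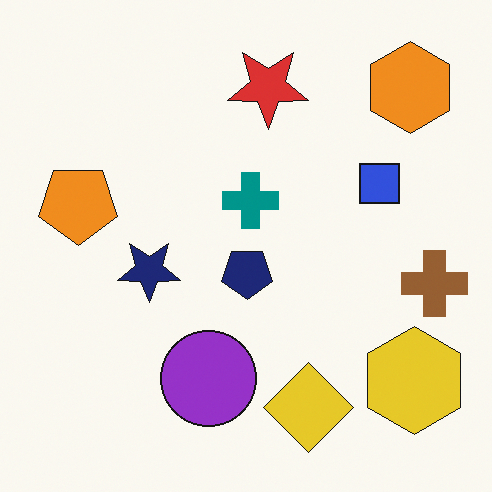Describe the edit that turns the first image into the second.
Flipped vertically (top ↔ bottom).

The yellow diamond is in the top of the first image and the bottom of the second — shapes on opposite sides of the horizontal midline have swapped in a mirror flip.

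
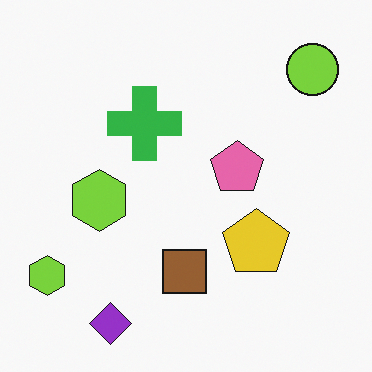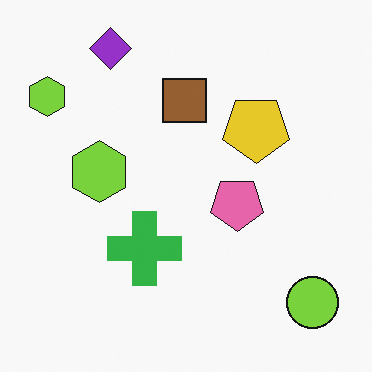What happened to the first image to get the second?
It was flipped vertically (top ↔ bottom).

The purple diamond is in the bottom-left of the first image and the top-left of the second — shapes on opposite sides of the horizontal midline have swapped in a mirror flip.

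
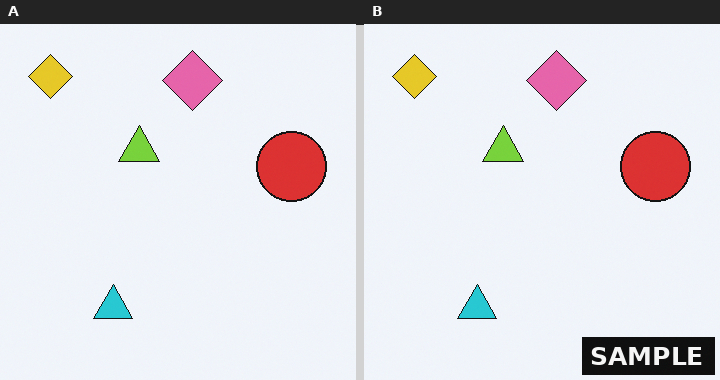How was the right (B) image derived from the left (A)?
The image was watermarked with the text "SAMPLE" in the lower-right corner.

A dark label reading "SAMPLE" appears in the lower-right corner.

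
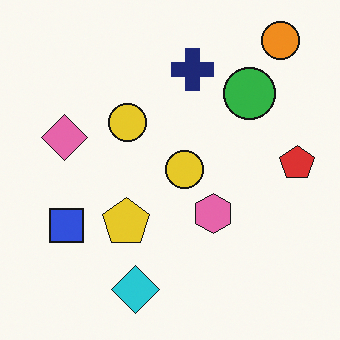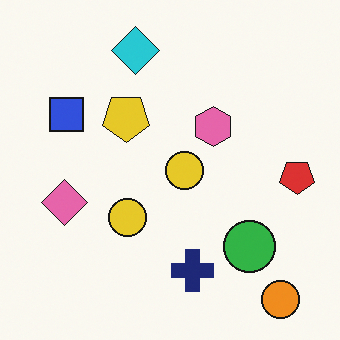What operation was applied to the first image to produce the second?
The second image is the first flipped vertically (top ↔ bottom).

The orange circle is in the top-right of the first image and the bottom-right of the second — shapes on opposite sides of the horizontal midline have swapped in a mirror flip.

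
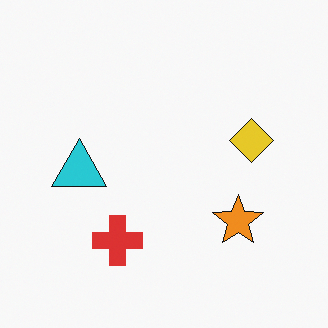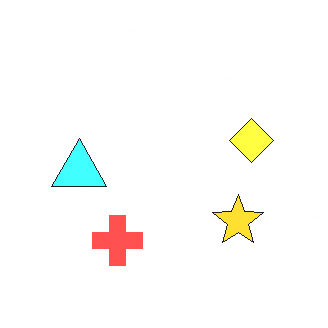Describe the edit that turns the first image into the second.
The second image is the first substantially brightened.

Every pixel — background and shapes alike — is uniformly brightened.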